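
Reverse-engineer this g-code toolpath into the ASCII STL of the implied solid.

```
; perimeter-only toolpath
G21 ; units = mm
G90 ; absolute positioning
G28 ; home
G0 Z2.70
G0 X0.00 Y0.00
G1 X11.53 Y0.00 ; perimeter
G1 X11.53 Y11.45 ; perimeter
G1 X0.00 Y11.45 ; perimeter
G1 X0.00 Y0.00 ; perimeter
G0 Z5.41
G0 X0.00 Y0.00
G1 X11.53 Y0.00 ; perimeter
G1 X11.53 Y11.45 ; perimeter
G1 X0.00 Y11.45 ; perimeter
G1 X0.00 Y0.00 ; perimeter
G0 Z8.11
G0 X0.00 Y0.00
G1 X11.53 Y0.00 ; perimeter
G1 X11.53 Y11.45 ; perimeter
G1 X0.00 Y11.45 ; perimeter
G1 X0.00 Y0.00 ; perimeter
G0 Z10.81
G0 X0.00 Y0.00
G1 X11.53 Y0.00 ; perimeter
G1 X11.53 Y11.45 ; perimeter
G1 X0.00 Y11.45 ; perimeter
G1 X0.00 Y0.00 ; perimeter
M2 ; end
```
solid part
  facet normal 0.0000 0.0000 -1.0000
    outer loop
      vertex 11.53 11.45 0.00
      vertex 11.53 0.00 0.00
      vertex 0.00 0.00 0.00
    endloop
  endfacet
  facet normal 0.0000 0.0000 -1.0000
    outer loop
      vertex 0.00 11.45 0.00
      vertex 11.53 11.45 0.00
      vertex 0.00 0.00 0.00
    endloop
  endfacet
  facet normal 0.0000 0.0000 1.0000
    outer loop
      vertex 0.00 0.00 10.81
      vertex 11.53 0.00 10.81
      vertex 11.53 11.45 10.81
    endloop
  endfacet
  facet normal 0.0000 0.0000 1.0000
    outer loop
      vertex 0.00 0.00 10.81
      vertex 11.53 11.45 10.81
      vertex 0.00 11.45 10.81
    endloop
  endfacet
  facet normal 0.0000 -1.0000 0.0000
    outer loop
      vertex 0.00 0.00 0.00
      vertex 11.53 0.00 0.00
      vertex 11.53 0.00 10.81
    endloop
  endfacet
  facet normal 0.0000 -1.0000 0.0000
    outer loop
      vertex 0.00 0.00 0.00
      vertex 11.53 0.00 10.81
      vertex 0.00 0.00 10.81
    endloop
  endfacet
  facet normal 0.0000 1.0000 0.0000
    outer loop
      vertex 11.53 11.45 10.81
      vertex 11.53 11.45 0.00
      vertex 0.00 11.45 0.00
    endloop
  endfacet
  facet normal 0.0000 1.0000 0.0000
    outer loop
      vertex 0.00 11.45 10.81
      vertex 11.53 11.45 10.81
      vertex 0.00 11.45 0.00
    endloop
  endfacet
  facet normal -1.0000 0.0000 0.0000
    outer loop
      vertex 0.00 11.45 10.81
      vertex 0.00 11.45 0.00
      vertex 0.00 0.00 0.00
    endloop
  endfacet
  facet normal -1.0000 0.0000 0.0000
    outer loop
      vertex 0.00 0.00 10.81
      vertex 0.00 11.45 10.81
      vertex 0.00 0.00 0.00
    endloop
  endfacet
  facet normal 1.0000 0.0000 0.0000
    outer loop
      vertex 11.53 0.00 0.00
      vertex 11.53 11.45 0.00
      vertex 11.53 11.45 10.81
    endloop
  endfacet
  facet normal 1.0000 0.0000 0.0000
    outer loop
      vertex 11.53 0.00 0.00
      vertex 11.53 11.45 10.81
      vertex 11.53 0.00 10.81
    endloop
  endfacet
endsolid part

The G0 Z moves step by Δz≈2.70 mm. Every layer's G1 loop is the same polygon, so the solid is a straight extrusion of it from z=0 to z≈10.8. Closing with flat bottom and top caps and triangulating gives 12 facets — a rectangular box, roughly 11.5 × 11.4 mm footprint and 10.8 mm tall.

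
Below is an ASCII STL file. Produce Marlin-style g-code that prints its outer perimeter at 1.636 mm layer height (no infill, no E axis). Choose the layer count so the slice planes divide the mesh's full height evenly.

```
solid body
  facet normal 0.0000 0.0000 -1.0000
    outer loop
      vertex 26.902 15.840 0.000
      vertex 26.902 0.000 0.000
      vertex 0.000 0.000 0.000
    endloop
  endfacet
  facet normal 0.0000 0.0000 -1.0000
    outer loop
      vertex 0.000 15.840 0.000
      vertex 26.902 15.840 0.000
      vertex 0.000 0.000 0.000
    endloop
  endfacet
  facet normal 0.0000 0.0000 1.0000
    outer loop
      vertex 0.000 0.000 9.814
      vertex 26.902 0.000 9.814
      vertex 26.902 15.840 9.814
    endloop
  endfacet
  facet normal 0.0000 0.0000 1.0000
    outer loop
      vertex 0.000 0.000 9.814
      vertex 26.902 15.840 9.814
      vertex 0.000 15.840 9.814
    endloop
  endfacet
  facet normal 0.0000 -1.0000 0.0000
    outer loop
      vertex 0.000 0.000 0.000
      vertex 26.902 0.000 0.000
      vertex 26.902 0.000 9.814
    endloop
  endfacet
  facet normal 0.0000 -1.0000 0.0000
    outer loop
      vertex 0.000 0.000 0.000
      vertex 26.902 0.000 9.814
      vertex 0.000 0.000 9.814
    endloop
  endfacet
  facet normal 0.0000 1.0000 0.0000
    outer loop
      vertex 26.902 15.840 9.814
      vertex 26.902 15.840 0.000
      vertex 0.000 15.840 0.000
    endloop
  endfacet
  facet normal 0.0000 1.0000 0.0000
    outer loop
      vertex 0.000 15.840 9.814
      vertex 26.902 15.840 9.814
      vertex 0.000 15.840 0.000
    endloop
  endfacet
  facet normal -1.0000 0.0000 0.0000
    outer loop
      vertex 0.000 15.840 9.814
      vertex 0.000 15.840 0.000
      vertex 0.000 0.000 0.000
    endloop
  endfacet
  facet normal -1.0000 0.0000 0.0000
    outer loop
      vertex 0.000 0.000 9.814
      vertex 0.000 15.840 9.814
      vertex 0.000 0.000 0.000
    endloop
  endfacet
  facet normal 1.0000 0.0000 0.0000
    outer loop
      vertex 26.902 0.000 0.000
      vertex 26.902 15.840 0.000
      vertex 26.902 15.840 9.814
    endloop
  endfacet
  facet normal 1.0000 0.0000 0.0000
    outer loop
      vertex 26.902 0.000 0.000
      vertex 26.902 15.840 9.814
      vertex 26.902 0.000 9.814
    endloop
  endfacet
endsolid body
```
; perimeter-only toolpath
G21 ; units = mm
G90 ; absolute positioning
G28 ; home
; layer 1
G0 Z1.636
G0 X0.000 Y0.000
G1 X26.902 Y0.000
G1 X26.902 Y15.840
G1 X0.000 Y15.840
G1 X0.000 Y0.000
; layer 2
G0 Z3.271
G0 X0.000 Y0.000
G1 X26.902 Y0.000
G1 X26.902 Y15.840
G1 X0.000 Y15.840
G1 X0.000 Y0.000
; layer 3
G0 Z4.907
G0 X0.000 Y0.000
G1 X26.902 Y0.000
G1 X26.902 Y15.840
G1 X0.000 Y15.840
G1 X0.000 Y0.000
; layer 4
G0 Z6.543
G0 X0.000 Y0.000
G1 X26.902 Y0.000
G1 X26.902 Y15.840
G1 X0.000 Y15.840
G1 X0.000 Y0.000
; layer 5
G0 Z8.178
G0 X0.000 Y0.000
G1 X26.902 Y0.000
G1 X26.902 Y15.840
G1 X0.000 Y15.840
G1 X0.000 Y0.000
; layer 6
G0 Z9.814
G0 X0.000 Y0.000
G1 X26.902 Y0.000
G1 X26.902 Y15.840
G1 X0.000 Y15.840
G1 X0.000 Y0.000
M2 ; end

The solid is a rectangular box, roughly 26.9 × 15.8 mm footprint and 9.81 mm tall. Slicing at Δz = 1.636 mm — 6 equal slices spanning the solid's height, so layer i sits at z = i·h/6 — gives 6 non-empty perimeters. Each is a 4-segment closed polygon; G0 lifts to the layer z and rapids to the start vertex, then G1 traces the edges.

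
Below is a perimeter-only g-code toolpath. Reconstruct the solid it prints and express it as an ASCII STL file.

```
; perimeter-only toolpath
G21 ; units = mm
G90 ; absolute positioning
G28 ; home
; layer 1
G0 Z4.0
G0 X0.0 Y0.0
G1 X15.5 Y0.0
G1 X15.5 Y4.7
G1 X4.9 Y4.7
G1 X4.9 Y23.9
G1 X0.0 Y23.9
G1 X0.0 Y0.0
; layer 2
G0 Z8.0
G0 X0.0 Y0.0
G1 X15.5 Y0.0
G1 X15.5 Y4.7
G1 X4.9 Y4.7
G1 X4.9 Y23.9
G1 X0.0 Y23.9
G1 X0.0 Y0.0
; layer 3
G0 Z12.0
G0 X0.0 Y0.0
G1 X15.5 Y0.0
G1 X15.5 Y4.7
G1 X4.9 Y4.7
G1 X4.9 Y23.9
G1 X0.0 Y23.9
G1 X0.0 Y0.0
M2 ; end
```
solid part
  facet normal 0.0000 0.0000 -1.0000
    outer loop
      vertex 15.5 4.7 0.0
      vertex 15.5 0.0 0.0
      vertex 0.0 0.0 0.0
    endloop
  endfacet
  facet normal 0.0000 0.0000 -1.0000
    outer loop
      vertex 4.9 4.7 0.0
      vertex 15.5 4.7 0.0
      vertex 0.0 0.0 0.0
    endloop
  endfacet
  facet normal 0.0000 0.0000 -1.0000
    outer loop
      vertex 4.9 23.9 0.0
      vertex 4.9 4.7 0.0
      vertex 0.0 0.0 0.0
    endloop
  endfacet
  facet normal 0.0000 0.0000 -1.0000
    outer loop
      vertex 0.0 23.9 0.0
      vertex 4.9 23.9 0.0
      vertex 0.0 0.0 0.0
    endloop
  endfacet
  facet normal 0.0000 0.0000 1.0000
    outer loop
      vertex 0.0 0.0 12.0
      vertex 15.5 0.0 12.0
      vertex 15.5 4.7 12.0
    endloop
  endfacet
  facet normal 0.0000 0.0000 1.0000
    outer loop
      vertex 0.0 0.0 12.0
      vertex 15.5 4.7 12.0
      vertex 4.9 4.7 12.0
    endloop
  endfacet
  facet normal 0.0000 0.0000 1.0000
    outer loop
      vertex 0.0 0.0 12.0
      vertex 4.9 4.7 12.0
      vertex 4.9 23.9 12.0
    endloop
  endfacet
  facet normal 0.0000 0.0000 1.0000
    outer loop
      vertex 0.0 0.0 12.0
      vertex 4.9 23.9 12.0
      vertex 0.0 23.9 12.0
    endloop
  endfacet
  facet normal 0.0000 -1.0000 0.0000
    outer loop
      vertex 0.0 0.0 0.0
      vertex 15.5 0.0 0.0
      vertex 15.5 0.0 12.0
    endloop
  endfacet
  facet normal 0.0000 -1.0000 0.0000
    outer loop
      vertex 0.0 0.0 0.0
      vertex 15.5 0.0 12.0
      vertex 0.0 0.0 12.0
    endloop
  endfacet
  facet normal 1.0000 0.0000 0.0000
    outer loop
      vertex 15.5 0.0 0.0
      vertex 15.5 4.7 0.0
      vertex 15.5 4.7 12.0
    endloop
  endfacet
  facet normal 1.0000 0.0000 0.0000
    outer loop
      vertex 15.5 0.0 0.0
      vertex 15.5 4.7 12.0
      vertex 15.5 0.0 12.0
    endloop
  endfacet
  facet normal 0.0000 1.0000 0.0000
    outer loop
      vertex 15.5 4.7 0.0
      vertex 4.9 4.7 0.0
      vertex 4.9 4.7 12.0
    endloop
  endfacet
  facet normal 0.0000 1.0000 0.0000
    outer loop
      vertex 15.5 4.7 0.0
      vertex 4.9 4.7 12.0
      vertex 15.5 4.7 12.0
    endloop
  endfacet
  facet normal 1.0000 0.0000 0.0000
    outer loop
      vertex 4.9 4.7 0.0
      vertex 4.9 23.9 0.0
      vertex 4.9 23.9 12.0
    endloop
  endfacet
  facet normal 1.0000 0.0000 0.0000
    outer loop
      vertex 4.9 4.7 0.0
      vertex 4.9 23.9 12.0
      vertex 4.9 4.7 12.0
    endloop
  endfacet
  facet normal 0.0000 1.0000 0.0000
    outer loop
      vertex 4.9 23.9 0.0
      vertex 0.0 23.9 0.0
      vertex 0.0 23.9 12.0
    endloop
  endfacet
  facet normal 0.0000 1.0000 0.0000
    outer loop
      vertex 4.9 23.9 0.0
      vertex 0.0 23.9 12.0
      vertex 4.9 23.9 12.0
    endloop
  endfacet
  facet normal -1.0000 0.0000 0.0000
    outer loop
      vertex 0.0 23.9 0.0
      vertex 0.0 0.0 0.0
      vertex 0.0 0.0 12.0
    endloop
  endfacet
  facet normal -1.0000 0.0000 0.0000
    outer loop
      vertex 0.0 23.9 0.0
      vertex 0.0 0.0 12.0
      vertex 0.0 23.9 12.0
    endloop
  endfacet
endsolid part

The G0 Z moves step by Δz≈4.0 mm. Every layer's G1 loop is the same polygon, so the solid is a straight extrusion of it from z=0 to z≈12. Closing with flat bottom and top caps and triangulating gives 20 facets — an L-shaped prism: outer 15.5 × 23.9 mm, arm thicknesses ≈ 4.7 mm (horizontal) and 4.9 mm (vertical), extruded 12 mm in z.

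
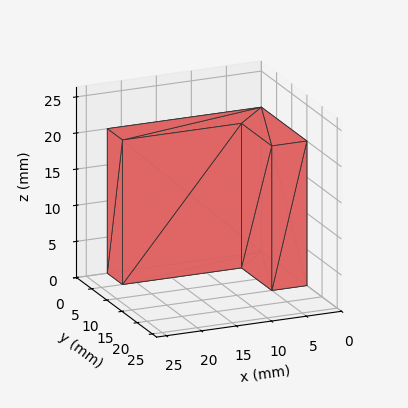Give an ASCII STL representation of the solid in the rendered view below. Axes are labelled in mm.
Reading the render: the shape is an L-shaped prism: outer 22 × 15 mm, arm thicknesses ≈ 5 mm (horizontal) and 5 mm (vertical), extruded 20 mm in z (dimensions read to the nearest mm from the axis ticks). For the STL, each face is triangulated and given an outward normal.

solid part
  facet normal 0.0000 0.0000 -1.0000
    outer loop
      vertex 22.0 5.0 0.0
      vertex 22.0 0.0 0.0
      vertex 0.0 0.0 0.0
    endloop
  endfacet
  facet normal 0.0000 0.0000 -1.0000
    outer loop
      vertex 5.0 5.0 0.0
      vertex 22.0 5.0 0.0
      vertex 0.0 0.0 0.0
    endloop
  endfacet
  facet normal 0.0000 0.0000 -1.0000
    outer loop
      vertex 5.0 15.0 0.0
      vertex 5.0 5.0 0.0
      vertex 0.0 0.0 0.0
    endloop
  endfacet
  facet normal 0.0000 0.0000 -1.0000
    outer loop
      vertex 0.0 15.0 0.0
      vertex 5.0 15.0 0.0
      vertex 0.0 0.0 0.0
    endloop
  endfacet
  facet normal 0.0000 0.0000 1.0000
    outer loop
      vertex 0.0 0.0 20.0
      vertex 22.0 0.0 20.0
      vertex 22.0 5.0 20.0
    endloop
  endfacet
  facet normal 0.0000 0.0000 1.0000
    outer loop
      vertex 0.0 0.0 20.0
      vertex 22.0 5.0 20.0
      vertex 5.0 5.0 20.0
    endloop
  endfacet
  facet normal 0.0000 0.0000 1.0000
    outer loop
      vertex 0.0 0.0 20.0
      vertex 5.0 5.0 20.0
      vertex 5.0 15.0 20.0
    endloop
  endfacet
  facet normal 0.0000 0.0000 1.0000
    outer loop
      vertex 0.0 0.0 20.0
      vertex 5.0 15.0 20.0
      vertex 0.0 15.0 20.0
    endloop
  endfacet
  facet normal 0.0000 -1.0000 0.0000
    outer loop
      vertex 0.0 0.0 0.0
      vertex 22.0 0.0 0.0
      vertex 22.0 0.0 20.0
    endloop
  endfacet
  facet normal 0.0000 -1.0000 0.0000
    outer loop
      vertex 0.0 0.0 0.0
      vertex 22.0 0.0 20.0
      vertex 0.0 0.0 20.0
    endloop
  endfacet
  facet normal 1.0000 0.0000 0.0000
    outer loop
      vertex 22.0 0.0 0.0
      vertex 22.0 5.0 0.0
      vertex 22.0 5.0 20.0
    endloop
  endfacet
  facet normal 1.0000 0.0000 0.0000
    outer loop
      vertex 22.0 0.0 0.0
      vertex 22.0 5.0 20.0
      vertex 22.0 0.0 20.0
    endloop
  endfacet
  facet normal 0.0000 1.0000 0.0000
    outer loop
      vertex 22.0 5.0 0.0
      vertex 5.0 5.0 0.0
      vertex 5.0 5.0 20.0
    endloop
  endfacet
  facet normal 0.0000 1.0000 0.0000
    outer loop
      vertex 22.0 5.0 0.0
      vertex 5.0 5.0 20.0
      vertex 22.0 5.0 20.0
    endloop
  endfacet
  facet normal 1.0000 0.0000 0.0000
    outer loop
      vertex 5.0 5.0 0.0
      vertex 5.0 15.0 0.0
      vertex 5.0 15.0 20.0
    endloop
  endfacet
  facet normal 1.0000 0.0000 0.0000
    outer loop
      vertex 5.0 5.0 0.0
      vertex 5.0 15.0 20.0
      vertex 5.0 5.0 20.0
    endloop
  endfacet
  facet normal 0.0000 1.0000 0.0000
    outer loop
      vertex 5.0 15.0 0.0
      vertex 0.0 15.0 0.0
      vertex 0.0 15.0 20.0
    endloop
  endfacet
  facet normal 0.0000 1.0000 0.0000
    outer loop
      vertex 5.0 15.0 0.0
      vertex 0.0 15.0 20.0
      vertex 5.0 15.0 20.0
    endloop
  endfacet
  facet normal -1.0000 0.0000 0.0000
    outer loop
      vertex 0.0 15.0 0.0
      vertex 0.0 0.0 0.0
      vertex 0.0 0.0 20.0
    endloop
  endfacet
  facet normal -1.0000 0.0000 0.0000
    outer loop
      vertex 0.0 15.0 0.0
      vertex 0.0 0.0 20.0
      vertex 0.0 15.0 20.0
    endloop
  endfacet
endsolid part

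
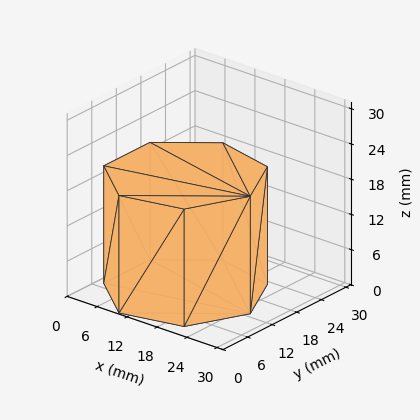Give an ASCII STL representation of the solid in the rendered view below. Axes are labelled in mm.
Reading the render: the shape is a regular 7-sided prism (a cylinder approximated with 7 flat sides), circumscribed radius ≈ 13 mm, height ≈ 20 mm (dimensions read to the nearest mm from the axis ticks). For the STL, each face is triangulated and given an outward normal.

solid part
  facet normal 0.0000 0.0000 -1.0000
    outer loop
      vertex 10.107 25.674 0.000
      vertex 21.105 23.164 0.000
      vertex 26.000 13.000 0.000
    endloop
  endfacet
  facet normal 0.0000 0.0000 -1.0000
    outer loop
      vertex 1.287 18.640 0.000
      vertex 10.107 25.674 0.000
      vertex 26.000 13.000 0.000
    endloop
  endfacet
  facet normal 0.0000 0.0000 -1.0000
    outer loop
      vertex 1.287 7.360 0.000
      vertex 1.287 18.640 0.000
      vertex 26.000 13.000 0.000
    endloop
  endfacet
  facet normal 0.0000 0.0000 -1.0000
    outer loop
      vertex 10.107 0.326 0.000
      vertex 1.287 7.360 0.000
      vertex 26.000 13.000 0.000
    endloop
  endfacet
  facet normal 0.0000 0.0000 -1.0000
    outer loop
      vertex 21.105 2.836 0.000
      vertex 10.107 0.326 0.000
      vertex 26.000 13.000 0.000
    endloop
  endfacet
  facet normal 0.0000 0.0000 1.0000
    outer loop
      vertex 26.000 13.000 20.000
      vertex 21.105 23.164 20.000
      vertex 10.107 25.674 20.000
    endloop
  endfacet
  facet normal 0.0000 0.0000 1.0000
    outer loop
      vertex 26.000 13.000 20.000
      vertex 10.107 25.674 20.000
      vertex 1.287 18.640 20.000
    endloop
  endfacet
  facet normal 0.0000 0.0000 1.0000
    outer loop
      vertex 26.000 13.000 20.000
      vertex 1.287 18.640 20.000
      vertex 1.287 7.360 20.000
    endloop
  endfacet
  facet normal 0.0000 0.0000 1.0000
    outer loop
      vertex 26.000 13.000 20.000
      vertex 1.287 7.360 20.000
      vertex 10.107 0.326 20.000
    endloop
  endfacet
  facet normal 0.0000 0.0000 1.0000
    outer loop
      vertex 26.000 13.000 20.000
      vertex 10.107 0.326 20.000
      vertex 21.105 2.836 20.000
    endloop
  endfacet
  facet normal 0.9010 0.4339 0.0000
    outer loop
      vertex 26.000 13.000 0.000
      vertex 21.105 23.164 0.000
      vertex 21.105 23.164 20.000
    endloop
  endfacet
  facet normal 0.9010 0.4339 0.0000
    outer loop
      vertex 26.000 13.000 0.000
      vertex 21.105 23.164 20.000
      vertex 26.000 13.000 20.000
    endloop
  endfacet
  facet normal 0.2225 0.9749 0.0000
    outer loop
      vertex 21.105 23.164 0.000
      vertex 10.107 25.674 0.000
      vertex 10.107 25.674 20.000
    endloop
  endfacet
  facet normal 0.2225 0.9749 0.0000
    outer loop
      vertex 21.105 23.164 0.000
      vertex 10.107 25.674 20.000
      vertex 21.105 23.164 20.000
    endloop
  endfacet
  facet normal -0.6235 0.7818 0.0000
    outer loop
      vertex 10.107 25.674 0.000
      vertex 1.287 18.640 0.000
      vertex 1.287 18.640 20.000
    endloop
  endfacet
  facet normal -0.6235 0.7818 0.0000
    outer loop
      vertex 10.107 25.674 0.000
      vertex 1.287 18.640 20.000
      vertex 10.107 25.674 20.000
    endloop
  endfacet
  facet normal -1.0000 0.0000 0.0000
    outer loop
      vertex 1.287 18.640 0.000
      vertex 1.287 7.360 0.000
      vertex 1.287 7.360 20.000
    endloop
  endfacet
  facet normal -1.0000 0.0000 0.0000
    outer loop
      vertex 1.287 18.640 0.000
      vertex 1.287 7.360 20.000
      vertex 1.287 18.640 20.000
    endloop
  endfacet
  facet normal -0.6235 -0.7818 0.0000
    outer loop
      vertex 1.287 7.360 0.000
      vertex 10.107 0.326 0.000
      vertex 10.107 0.326 20.000
    endloop
  endfacet
  facet normal -0.6235 -0.7818 0.0000
    outer loop
      vertex 1.287 7.360 0.000
      vertex 10.107 0.326 20.000
      vertex 1.287 7.360 20.000
    endloop
  endfacet
  facet normal 0.2225 -0.9749 0.0000
    outer loop
      vertex 10.107 0.326 0.000
      vertex 21.105 2.836 0.000
      vertex 21.105 2.836 20.000
    endloop
  endfacet
  facet normal 0.2225 -0.9749 0.0000
    outer loop
      vertex 10.107 0.326 0.000
      vertex 21.105 2.836 20.000
      vertex 10.107 0.326 20.000
    endloop
  endfacet
  facet normal 0.9010 -0.4339 0.0000
    outer loop
      vertex 21.105 2.836 0.000
      vertex 26.000 13.000 0.000
      vertex 26.000 13.000 20.000
    endloop
  endfacet
  facet normal 0.9010 -0.4339 0.0000
    outer loop
      vertex 21.105 2.836 0.000
      vertex 26.000 13.000 20.000
      vertex 21.105 2.836 20.000
    endloop
  endfacet
endsolid part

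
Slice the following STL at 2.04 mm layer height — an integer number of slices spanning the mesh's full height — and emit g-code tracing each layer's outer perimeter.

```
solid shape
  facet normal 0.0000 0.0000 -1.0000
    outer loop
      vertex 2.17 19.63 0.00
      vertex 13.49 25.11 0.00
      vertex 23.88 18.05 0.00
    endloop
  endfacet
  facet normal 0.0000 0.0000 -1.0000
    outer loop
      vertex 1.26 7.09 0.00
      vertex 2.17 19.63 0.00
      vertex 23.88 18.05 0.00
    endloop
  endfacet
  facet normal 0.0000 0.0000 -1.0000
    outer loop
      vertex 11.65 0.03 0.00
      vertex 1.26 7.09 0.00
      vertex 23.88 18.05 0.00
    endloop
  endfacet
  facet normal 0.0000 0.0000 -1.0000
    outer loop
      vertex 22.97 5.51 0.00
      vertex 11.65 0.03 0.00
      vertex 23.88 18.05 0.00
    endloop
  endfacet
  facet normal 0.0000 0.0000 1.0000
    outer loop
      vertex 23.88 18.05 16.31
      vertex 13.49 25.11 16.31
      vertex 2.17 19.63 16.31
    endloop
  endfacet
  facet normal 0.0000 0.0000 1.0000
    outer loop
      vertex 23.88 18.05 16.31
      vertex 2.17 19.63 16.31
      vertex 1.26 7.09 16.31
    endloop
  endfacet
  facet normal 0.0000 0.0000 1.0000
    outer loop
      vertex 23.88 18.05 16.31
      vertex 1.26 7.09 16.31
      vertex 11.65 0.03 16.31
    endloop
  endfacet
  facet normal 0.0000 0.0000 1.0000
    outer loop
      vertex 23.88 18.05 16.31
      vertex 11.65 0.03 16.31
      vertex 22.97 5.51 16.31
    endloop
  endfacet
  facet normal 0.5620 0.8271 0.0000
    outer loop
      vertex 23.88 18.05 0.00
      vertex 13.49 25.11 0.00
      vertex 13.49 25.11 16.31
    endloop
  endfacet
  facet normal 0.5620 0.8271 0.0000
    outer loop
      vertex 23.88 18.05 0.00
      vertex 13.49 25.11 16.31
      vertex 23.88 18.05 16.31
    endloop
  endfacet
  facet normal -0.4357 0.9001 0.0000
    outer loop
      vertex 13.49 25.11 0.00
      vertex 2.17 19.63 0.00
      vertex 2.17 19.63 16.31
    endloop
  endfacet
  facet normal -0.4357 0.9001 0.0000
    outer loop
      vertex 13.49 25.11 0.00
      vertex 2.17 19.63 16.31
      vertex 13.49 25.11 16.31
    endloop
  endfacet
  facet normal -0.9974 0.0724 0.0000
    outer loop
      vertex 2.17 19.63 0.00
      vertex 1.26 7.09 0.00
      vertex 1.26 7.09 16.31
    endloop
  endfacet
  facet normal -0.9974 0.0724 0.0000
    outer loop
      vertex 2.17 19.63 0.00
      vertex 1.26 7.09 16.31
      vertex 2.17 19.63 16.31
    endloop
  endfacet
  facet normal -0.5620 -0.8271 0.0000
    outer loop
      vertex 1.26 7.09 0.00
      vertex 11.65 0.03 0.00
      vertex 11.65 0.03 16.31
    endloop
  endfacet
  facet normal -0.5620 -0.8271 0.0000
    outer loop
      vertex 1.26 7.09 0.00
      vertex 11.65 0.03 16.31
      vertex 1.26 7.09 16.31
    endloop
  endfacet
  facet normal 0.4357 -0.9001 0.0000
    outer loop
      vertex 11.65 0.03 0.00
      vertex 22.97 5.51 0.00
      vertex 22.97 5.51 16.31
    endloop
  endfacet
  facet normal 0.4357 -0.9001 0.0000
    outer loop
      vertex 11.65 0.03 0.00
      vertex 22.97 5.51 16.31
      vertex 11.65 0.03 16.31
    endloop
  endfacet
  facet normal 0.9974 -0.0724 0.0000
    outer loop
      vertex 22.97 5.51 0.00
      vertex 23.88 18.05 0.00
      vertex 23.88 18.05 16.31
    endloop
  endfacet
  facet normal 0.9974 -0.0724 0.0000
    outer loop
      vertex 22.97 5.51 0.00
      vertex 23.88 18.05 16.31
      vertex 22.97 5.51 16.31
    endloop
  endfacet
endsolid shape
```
; perimeter-only toolpath
G21 ; units = mm
G90 ; absolute positioning
G28 ; home
; layer 1
G0 Z2.04
G0 X23.88 Y18.05
G1 X13.49 Y25.11
G1 X2.17 Y19.63
G1 X1.26 Y7.09
G1 X11.65 Y0.03
G1 X22.97 Y5.51
G1 X23.88 Y18.05
; layer 2
G0 Z4.08
G0 X23.88 Y18.05
G1 X13.49 Y25.11
G1 X2.17 Y19.63
G1 X1.26 Y7.09
G1 X11.65 Y0.03
G1 X22.97 Y5.51
G1 X23.88 Y18.05
; layer 3
G0 Z6.12
G0 X23.88 Y18.05
G1 X13.49 Y25.11
G1 X2.17 Y19.63
G1 X1.26 Y7.09
G1 X11.65 Y0.03
G1 X22.97 Y5.51
G1 X23.88 Y18.05
; layer 4
G0 Z8.15
G0 X23.88 Y18.05
G1 X13.49 Y25.11
G1 X2.17 Y19.63
G1 X1.26 Y7.09
G1 X11.65 Y0.03
G1 X22.97 Y5.51
G1 X23.88 Y18.05
; layer 5
G0 Z10.19
G0 X23.88 Y18.05
G1 X13.49 Y25.11
G1 X2.17 Y19.63
G1 X1.26 Y7.09
G1 X11.65 Y0.03
G1 X22.97 Y5.51
G1 X23.88 Y18.05
; layer 6
G0 Z12.23
G0 X23.88 Y18.05
G1 X13.49 Y25.11
G1 X2.17 Y19.63
G1 X1.26 Y7.09
G1 X11.65 Y0.03
G1 X22.97 Y5.51
G1 X23.88 Y18.05
; layer 7
G0 Z14.27
G0 X23.88 Y18.05
G1 X13.49 Y25.11
G1 X2.17 Y19.63
G1 X1.26 Y7.09
G1 X11.65 Y0.03
G1 X22.97 Y5.51
G1 X23.88 Y18.05
; layer 8
G0 Z16.31
G0 X23.88 Y18.05
G1 X13.49 Y25.11
G1 X2.17 Y19.63
G1 X1.26 Y7.09
G1 X11.65 Y0.03
G1 X22.97 Y5.51
G1 X23.88 Y18.05
M2 ; end

The solid is a regular 6-sided prism (a cylinder approximated with 6 flat sides), circumscribed radius ≈ 12.6 mm, height ≈ 16.3 mm. Slicing at Δz = 2.04 mm — 8 equal slices spanning the solid's height, so layer i sits at z = i·h/8 — gives 8 non-empty perimeters. Each is a 6-segment closed polygon; G0 lifts to the layer z and rapids to the start vertex, then G1 traces the edges.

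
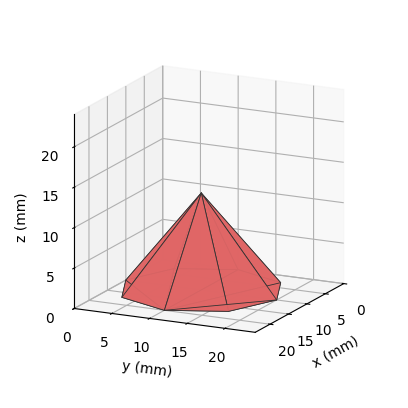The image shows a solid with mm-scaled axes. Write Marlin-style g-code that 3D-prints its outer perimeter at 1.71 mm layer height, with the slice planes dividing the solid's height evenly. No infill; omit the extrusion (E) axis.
Reading the render: the shape is a regular 8-sided pyramid, base circumscribed radius ≈ 10 mm, apex at z ≈ 12 mm (dimensions read to the nearest mm from the axis ticks). For the g-code, the solid's height is divided into equal slices at the stated Δz and each level perimeter traced with G1 moves after a G0 lift.

; perimeter-only toolpath
G21 ; units = mm
G90 ; absolute positioning
G28 ; home
; layer 1
G0 Z1.71
G0 X18.57 Y10.00
G1 X16.06 Y16.06
G1 X10.00 Y18.57
G1 X3.94 Y16.06
G1 X1.43 Y10.00
G1 X3.94 Y3.94
G1 X10.00 Y1.43
G1 X16.06 Y3.94
G1 X18.57 Y10.00
; layer 2
G0 Z3.43
G0 X17.14 Y10.00
G1 X15.05 Y15.05
G1 X10.00 Y17.14
G1 X4.95 Y15.05
G1 X2.86 Y10.00
G1 X4.95 Y4.95
G1 X10.00 Y2.86
G1 X15.05 Y4.95
G1 X17.14 Y10.00
; layer 3
G0 Z5.14
G0 X15.71 Y10.00
G1 X14.04 Y14.04
G1 X10.00 Y15.71
G1 X5.96 Y14.04
G1 X4.29 Y10.00
G1 X5.96 Y5.96
G1 X10.00 Y4.29
G1 X14.04 Y5.96
G1 X15.71 Y10.00
; layer 4
G0 Z6.86
G0 X14.29 Y10.00
G1 X13.03 Y13.03
G1 X10.00 Y14.29
G1 X6.97 Y13.03
G1 X5.71 Y10.00
G1 X6.97 Y6.97
G1 X10.00 Y5.71
G1 X13.03 Y6.97
G1 X14.29 Y10.00
; layer 5
G0 Z8.57
G0 X12.86 Y10.00
G1 X12.02 Y12.02
G1 X10.00 Y12.86
G1 X7.98 Y12.02
G1 X7.14 Y10.00
G1 X7.98 Y7.98
G1 X10.00 Y7.14
G1 X12.02 Y7.98
G1 X12.86 Y10.00
; layer 6
G0 Z10.29
G0 X11.43 Y10.00
G1 X11.01 Y11.01
G1 X10.00 Y11.43
G1 X8.99 Y11.01
G1 X8.57 Y10.00
G1 X8.99 Y8.99
G1 X10.00 Y8.57
G1 X11.01 Y8.99
G1 X11.43 Y10.00
M2 ; end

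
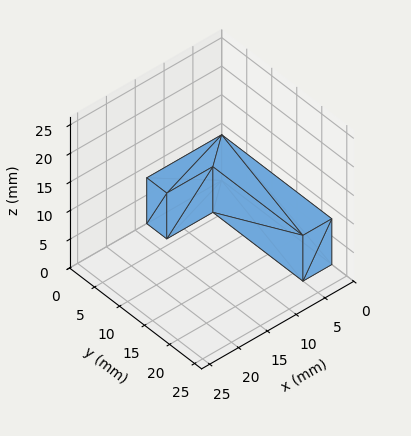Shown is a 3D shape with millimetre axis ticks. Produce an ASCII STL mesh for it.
Reading the render: the shape is an L-shaped prism: outer 13 × 22 mm, arm thicknesses ≈ 4 mm (horizontal) and 5 mm (vertical), extruded 8 mm in z (dimensions read to the nearest mm from the axis ticks). For the STL, each face is triangulated and given an outward normal.

solid part
  facet normal 0.0000 0.0000 -1.0000
    outer loop
      vertex 13.0 4.0 0.0
      vertex 13.0 0.0 0.0
      vertex 0.0 0.0 0.0
    endloop
  endfacet
  facet normal 0.0000 0.0000 -1.0000
    outer loop
      vertex 5.0 4.0 0.0
      vertex 13.0 4.0 0.0
      vertex 0.0 0.0 0.0
    endloop
  endfacet
  facet normal 0.0000 0.0000 -1.0000
    outer loop
      vertex 5.0 22.0 0.0
      vertex 5.0 4.0 0.0
      vertex 0.0 0.0 0.0
    endloop
  endfacet
  facet normal 0.0000 0.0000 -1.0000
    outer loop
      vertex 0.0 22.0 0.0
      vertex 5.0 22.0 0.0
      vertex 0.0 0.0 0.0
    endloop
  endfacet
  facet normal 0.0000 0.0000 1.0000
    outer loop
      vertex 0.0 0.0 8.0
      vertex 13.0 0.0 8.0
      vertex 13.0 4.0 8.0
    endloop
  endfacet
  facet normal 0.0000 0.0000 1.0000
    outer loop
      vertex 0.0 0.0 8.0
      vertex 13.0 4.0 8.0
      vertex 5.0 4.0 8.0
    endloop
  endfacet
  facet normal 0.0000 0.0000 1.0000
    outer loop
      vertex 0.0 0.0 8.0
      vertex 5.0 4.0 8.0
      vertex 5.0 22.0 8.0
    endloop
  endfacet
  facet normal 0.0000 0.0000 1.0000
    outer loop
      vertex 0.0 0.0 8.0
      vertex 5.0 22.0 8.0
      vertex 0.0 22.0 8.0
    endloop
  endfacet
  facet normal 0.0000 -1.0000 0.0000
    outer loop
      vertex 0.0 0.0 0.0
      vertex 13.0 0.0 0.0
      vertex 13.0 0.0 8.0
    endloop
  endfacet
  facet normal 0.0000 -1.0000 0.0000
    outer loop
      vertex 0.0 0.0 0.0
      vertex 13.0 0.0 8.0
      vertex 0.0 0.0 8.0
    endloop
  endfacet
  facet normal 1.0000 0.0000 0.0000
    outer loop
      vertex 13.0 0.0 0.0
      vertex 13.0 4.0 0.0
      vertex 13.0 4.0 8.0
    endloop
  endfacet
  facet normal 1.0000 0.0000 0.0000
    outer loop
      vertex 13.0 0.0 0.0
      vertex 13.0 4.0 8.0
      vertex 13.0 0.0 8.0
    endloop
  endfacet
  facet normal 0.0000 1.0000 0.0000
    outer loop
      vertex 13.0 4.0 0.0
      vertex 5.0 4.0 0.0
      vertex 5.0 4.0 8.0
    endloop
  endfacet
  facet normal 0.0000 1.0000 0.0000
    outer loop
      vertex 13.0 4.0 0.0
      vertex 5.0 4.0 8.0
      vertex 13.0 4.0 8.0
    endloop
  endfacet
  facet normal 1.0000 0.0000 0.0000
    outer loop
      vertex 5.0 4.0 0.0
      vertex 5.0 22.0 0.0
      vertex 5.0 22.0 8.0
    endloop
  endfacet
  facet normal 1.0000 0.0000 0.0000
    outer loop
      vertex 5.0 4.0 0.0
      vertex 5.0 22.0 8.0
      vertex 5.0 4.0 8.0
    endloop
  endfacet
  facet normal 0.0000 1.0000 0.0000
    outer loop
      vertex 5.0 22.0 0.0
      vertex 0.0 22.0 0.0
      vertex 0.0 22.0 8.0
    endloop
  endfacet
  facet normal 0.0000 1.0000 0.0000
    outer loop
      vertex 5.0 22.0 0.0
      vertex 0.0 22.0 8.0
      vertex 5.0 22.0 8.0
    endloop
  endfacet
  facet normal -1.0000 0.0000 0.0000
    outer loop
      vertex 0.0 22.0 0.0
      vertex 0.0 0.0 0.0
      vertex 0.0 0.0 8.0
    endloop
  endfacet
  facet normal -1.0000 0.0000 0.0000
    outer loop
      vertex 0.0 22.0 0.0
      vertex 0.0 0.0 8.0
      vertex 0.0 22.0 8.0
    endloop
  endfacet
endsolid part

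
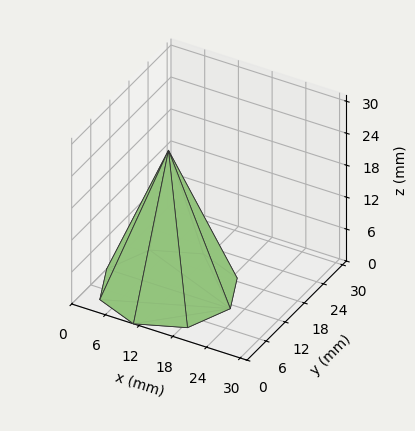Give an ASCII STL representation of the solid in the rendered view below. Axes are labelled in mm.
Reading the render: the shape is a regular 8-sided pyramid, base circumscribed radius ≈ 11 mm, apex at z ≈ 26 mm (dimensions read to the nearest mm from the axis ticks). For the STL, each face is triangulated and given an outward normal.

solid part
  facet normal 0.0000 0.0000 -1.0000
    outer loop
      vertex 11.0 22.0 0.0
      vertex 18.8 18.8 0.0
      vertex 22.0 11.0 0.0
    endloop
  endfacet
  facet normal 0.0000 0.0000 -1.0000
    outer loop
      vertex 3.2 18.8 0.0
      vertex 11.0 22.0 0.0
      vertex 22.0 11.0 0.0
    endloop
  endfacet
  facet normal 0.0000 0.0000 -1.0000
    outer loop
      vertex 0.0 11.0 0.0
      vertex 3.2 18.8 0.0
      vertex 22.0 11.0 0.0
    endloop
  endfacet
  facet normal 0.0000 0.0000 -1.0000
    outer loop
      vertex 3.2 3.2 0.0
      vertex 0.0 11.0 0.0
      vertex 22.0 11.0 0.0
    endloop
  endfacet
  facet normal 0.0000 0.0000 -1.0000
    outer loop
      vertex 11.0 0.0 0.0
      vertex 3.2 3.2 0.0
      vertex 22.0 11.0 0.0
    endloop
  endfacet
  facet normal 0.0000 0.0000 -1.0000
    outer loop
      vertex 18.8 3.2 0.0
      vertex 11.0 0.0 0.0
      vertex 22.0 11.0 0.0
    endloop
  endfacet
  facet normal 0.8615 0.3534 0.3645
    outer loop
      vertex 22.0 11.0 0.0
      vertex 18.8 18.8 0.0
      vertex 11.0 11.0 26.0
    endloop
  endfacet
  facet normal 0.3534 0.8615 0.3645
    outer loop
      vertex 18.8 18.8 0.0
      vertex 11.0 22.0 0.0
      vertex 11.0 11.0 26.0
    endloop
  endfacet
  facet normal -0.3534 0.8615 0.3645
    outer loop
      vertex 11.0 22.0 0.0
      vertex 3.2 18.8 0.0
      vertex 11.0 11.0 26.0
    endloop
  endfacet
  facet normal -0.8615 0.3534 0.3645
    outer loop
      vertex 3.2 18.8 0.0
      vertex 0.0 11.0 0.0
      vertex 11.0 11.0 26.0
    endloop
  endfacet
  facet normal -0.8615 -0.3534 0.3645
    outer loop
      vertex 0.0 11.0 0.0
      vertex 3.2 3.2 0.0
      vertex 11.0 11.0 26.0
    endloop
  endfacet
  facet normal -0.3534 -0.8615 0.3645
    outer loop
      vertex 3.2 3.2 0.0
      vertex 11.0 0.0 0.0
      vertex 11.0 11.0 26.0
    endloop
  endfacet
  facet normal 0.3534 -0.8615 0.3645
    outer loop
      vertex 11.0 0.0 0.0
      vertex 18.8 3.2 0.0
      vertex 11.0 11.0 26.0
    endloop
  endfacet
  facet normal 0.8615 -0.3534 0.3645
    outer loop
      vertex 18.8 3.2 0.0
      vertex 22.0 11.0 0.0
      vertex 11.0 11.0 26.0
    endloop
  endfacet
endsolid part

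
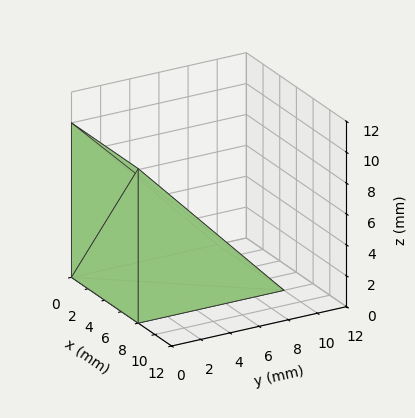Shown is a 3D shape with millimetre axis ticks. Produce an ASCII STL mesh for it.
Reading the render: the shape is a wedge (ramp): 8 × 10 mm base, rising to 10 mm along the y=0 edge and sloping linearly to z=0 at y=10 (dimensions read to the nearest mm from the axis ticks). For the STL, each face is triangulated and given an outward normal.

solid part
  facet normal 0.0000 0.0000 -1.0000
    outer loop
      vertex 8.0 10.0 0.0
      vertex 8.0 0.0 0.0
      vertex 0.0 0.0 0.0
    endloop
  endfacet
  facet normal 0.0000 0.0000 -1.0000
    outer loop
      vertex 0.0 10.0 0.0
      vertex 8.0 10.0 0.0
      vertex 0.0 0.0 0.0
    endloop
  endfacet
  facet normal 0.0000 -1.0000 0.0000
    outer loop
      vertex 0.0 0.0 0.0
      vertex 8.0 0.0 0.0
      vertex 8.0 0.0 10.0
    endloop
  endfacet
  facet normal 0.0000 -1.0000 0.0000
    outer loop
      vertex 0.0 0.0 0.0
      vertex 8.0 0.0 10.0
      vertex 0.0 0.0 10.0
    endloop
  endfacet
  facet normal 0.0000 0.7071 0.7071
    outer loop
      vertex 0.0 0.0 10.0
      vertex 8.0 0.0 10.0
      vertex 8.0 10.0 0.0
    endloop
  endfacet
  facet normal 0.0000 0.7071 0.7071
    outer loop
      vertex 0.0 0.0 10.0
      vertex 8.0 10.0 0.0
      vertex 0.0 10.0 0.0
    endloop
  endfacet
  facet normal -1.0000 0.0000 0.0000
    outer loop
      vertex 0.0 0.0 10.0
      vertex 0.0 10.0 0.0
      vertex 0.0 0.0 0.0
    endloop
  endfacet
  facet normal 1.0000 0.0000 0.0000
    outer loop
      vertex 8.0 0.0 0.0
      vertex 8.0 10.0 0.0
      vertex 8.0 0.0 10.0
    endloop
  endfacet
endsolid part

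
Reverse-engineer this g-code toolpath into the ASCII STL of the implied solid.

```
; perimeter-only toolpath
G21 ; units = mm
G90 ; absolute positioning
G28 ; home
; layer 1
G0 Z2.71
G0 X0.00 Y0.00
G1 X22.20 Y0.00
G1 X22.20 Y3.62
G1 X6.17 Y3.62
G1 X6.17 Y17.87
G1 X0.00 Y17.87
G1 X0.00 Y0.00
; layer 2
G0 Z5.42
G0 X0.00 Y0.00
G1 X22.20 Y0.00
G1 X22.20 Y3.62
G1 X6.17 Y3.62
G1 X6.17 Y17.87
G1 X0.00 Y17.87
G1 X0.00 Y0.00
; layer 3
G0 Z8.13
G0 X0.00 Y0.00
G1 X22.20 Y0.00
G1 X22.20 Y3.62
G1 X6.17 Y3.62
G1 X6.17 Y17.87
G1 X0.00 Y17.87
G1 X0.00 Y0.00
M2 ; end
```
solid part
  facet normal 0.0000 0.0000 -1.0000
    outer loop
      vertex 22.20 3.62 0.00
      vertex 22.20 0.00 0.00
      vertex 0.00 0.00 0.00
    endloop
  endfacet
  facet normal 0.0000 0.0000 -1.0000
    outer loop
      vertex 6.17 3.62 0.00
      vertex 22.20 3.62 0.00
      vertex 0.00 0.00 0.00
    endloop
  endfacet
  facet normal 0.0000 0.0000 -1.0000
    outer loop
      vertex 6.17 17.87 0.00
      vertex 6.17 3.62 0.00
      vertex 0.00 0.00 0.00
    endloop
  endfacet
  facet normal 0.0000 0.0000 -1.0000
    outer loop
      vertex 0.00 17.87 0.00
      vertex 6.17 17.87 0.00
      vertex 0.00 0.00 0.00
    endloop
  endfacet
  facet normal 0.0000 0.0000 1.0000
    outer loop
      vertex 0.00 0.00 8.13
      vertex 22.20 0.00 8.13
      vertex 22.20 3.62 8.13
    endloop
  endfacet
  facet normal 0.0000 0.0000 1.0000
    outer loop
      vertex 0.00 0.00 8.13
      vertex 22.20 3.62 8.13
      vertex 6.17 3.62 8.13
    endloop
  endfacet
  facet normal 0.0000 0.0000 1.0000
    outer loop
      vertex 0.00 0.00 8.13
      vertex 6.17 3.62 8.13
      vertex 6.17 17.87 8.13
    endloop
  endfacet
  facet normal 0.0000 0.0000 1.0000
    outer loop
      vertex 0.00 0.00 8.13
      vertex 6.17 17.87 8.13
      vertex 0.00 17.87 8.13
    endloop
  endfacet
  facet normal 0.0000 -1.0000 0.0000
    outer loop
      vertex 0.00 0.00 0.00
      vertex 22.20 0.00 0.00
      vertex 22.20 0.00 8.13
    endloop
  endfacet
  facet normal 0.0000 -1.0000 0.0000
    outer loop
      vertex 0.00 0.00 0.00
      vertex 22.20 0.00 8.13
      vertex 0.00 0.00 8.13
    endloop
  endfacet
  facet normal 1.0000 0.0000 0.0000
    outer loop
      vertex 22.20 0.00 0.00
      vertex 22.20 3.62 0.00
      vertex 22.20 3.62 8.13
    endloop
  endfacet
  facet normal 1.0000 0.0000 0.0000
    outer loop
      vertex 22.20 0.00 0.00
      vertex 22.20 3.62 8.13
      vertex 22.20 0.00 8.13
    endloop
  endfacet
  facet normal 0.0000 1.0000 0.0000
    outer loop
      vertex 22.20 3.62 0.00
      vertex 6.17 3.62 0.00
      vertex 6.17 3.62 8.13
    endloop
  endfacet
  facet normal 0.0000 1.0000 0.0000
    outer loop
      vertex 22.20 3.62 0.00
      vertex 6.17 3.62 8.13
      vertex 22.20 3.62 8.13
    endloop
  endfacet
  facet normal 1.0000 0.0000 0.0000
    outer loop
      vertex 6.17 3.62 0.00
      vertex 6.17 17.87 0.00
      vertex 6.17 17.87 8.13
    endloop
  endfacet
  facet normal 1.0000 0.0000 0.0000
    outer loop
      vertex 6.17 3.62 0.00
      vertex 6.17 17.87 8.13
      vertex 6.17 3.62 8.13
    endloop
  endfacet
  facet normal 0.0000 1.0000 0.0000
    outer loop
      vertex 6.17 17.87 0.00
      vertex 0.00 17.87 0.00
      vertex 0.00 17.87 8.13
    endloop
  endfacet
  facet normal 0.0000 1.0000 0.0000
    outer loop
      vertex 6.17 17.87 0.00
      vertex 0.00 17.87 8.13
      vertex 6.17 17.87 8.13
    endloop
  endfacet
  facet normal -1.0000 0.0000 0.0000
    outer loop
      vertex 0.00 17.87 0.00
      vertex 0.00 0.00 0.00
      vertex 0.00 0.00 8.13
    endloop
  endfacet
  facet normal -1.0000 0.0000 0.0000
    outer loop
      vertex 0.00 17.87 0.00
      vertex 0.00 0.00 8.13
      vertex 0.00 17.87 8.13
    endloop
  endfacet
endsolid part

The G0 Z moves step by Δz≈2.71 mm. Every layer's G1 loop is the same polygon, so the solid is a straight extrusion of it from z=0 to z≈8.13. Closing with flat bottom and top caps and triangulating gives 20 facets — an L-shaped prism: outer 22.2 × 17.9 mm, arm thicknesses ≈ 3.62 mm (horizontal) and 6.17 mm (vertical), extruded 8.13 mm in z.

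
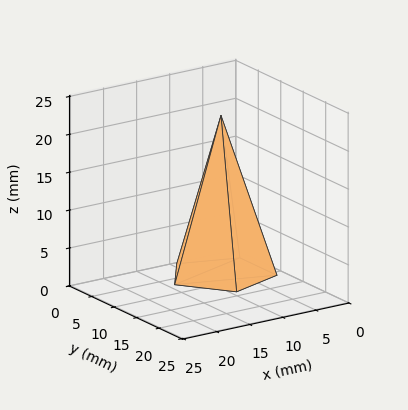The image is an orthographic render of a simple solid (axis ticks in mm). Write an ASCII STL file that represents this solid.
Reading the render: the shape is a regular 5-sided pyramid, base circumscribed radius ≈ 7 mm, apex at z ≈ 21 mm (dimensions read to the nearest mm from the axis ticks). For the STL, each face is triangulated and given an outward normal.

solid part
  facet normal 0.0000 0.0000 -1.0000
    outer loop
      vertex 1.337 11.114 0.000
      vertex 9.163 13.657 0.000
      vertex 14.000 7.000 0.000
    endloop
  endfacet
  facet normal 0.0000 0.0000 -1.0000
    outer loop
      vertex 1.337 2.886 0.000
      vertex 1.337 11.114 0.000
      vertex 14.000 7.000 0.000
    endloop
  endfacet
  facet normal 0.0000 0.0000 -1.0000
    outer loop
      vertex 9.163 0.343 0.000
      vertex 1.337 2.886 0.000
      vertex 14.000 7.000 0.000
    endloop
  endfacet
  facet normal 0.7811 0.5675 0.2604
    outer loop
      vertex 14.000 7.000 0.000
      vertex 9.163 13.657 0.000
      vertex 7.000 7.000 21.000
    endloop
  endfacet
  facet normal -0.2984 0.9183 0.2604
    outer loop
      vertex 9.163 13.657 0.000
      vertex 1.337 11.114 0.000
      vertex 7.000 7.000 21.000
    endloop
  endfacet
  facet normal -0.9655 0.0000 0.2604
    outer loop
      vertex 1.337 11.114 0.000
      vertex 1.337 2.886 0.000
      vertex 7.000 7.000 21.000
    endloop
  endfacet
  facet normal -0.2984 -0.9183 0.2604
    outer loop
      vertex 1.337 2.886 0.000
      vertex 9.163 0.343 0.000
      vertex 7.000 7.000 21.000
    endloop
  endfacet
  facet normal 0.7811 -0.5675 0.2604
    outer loop
      vertex 9.163 0.343 0.000
      vertex 14.000 7.000 0.000
      vertex 7.000 7.000 21.000
    endloop
  endfacet
endsolid part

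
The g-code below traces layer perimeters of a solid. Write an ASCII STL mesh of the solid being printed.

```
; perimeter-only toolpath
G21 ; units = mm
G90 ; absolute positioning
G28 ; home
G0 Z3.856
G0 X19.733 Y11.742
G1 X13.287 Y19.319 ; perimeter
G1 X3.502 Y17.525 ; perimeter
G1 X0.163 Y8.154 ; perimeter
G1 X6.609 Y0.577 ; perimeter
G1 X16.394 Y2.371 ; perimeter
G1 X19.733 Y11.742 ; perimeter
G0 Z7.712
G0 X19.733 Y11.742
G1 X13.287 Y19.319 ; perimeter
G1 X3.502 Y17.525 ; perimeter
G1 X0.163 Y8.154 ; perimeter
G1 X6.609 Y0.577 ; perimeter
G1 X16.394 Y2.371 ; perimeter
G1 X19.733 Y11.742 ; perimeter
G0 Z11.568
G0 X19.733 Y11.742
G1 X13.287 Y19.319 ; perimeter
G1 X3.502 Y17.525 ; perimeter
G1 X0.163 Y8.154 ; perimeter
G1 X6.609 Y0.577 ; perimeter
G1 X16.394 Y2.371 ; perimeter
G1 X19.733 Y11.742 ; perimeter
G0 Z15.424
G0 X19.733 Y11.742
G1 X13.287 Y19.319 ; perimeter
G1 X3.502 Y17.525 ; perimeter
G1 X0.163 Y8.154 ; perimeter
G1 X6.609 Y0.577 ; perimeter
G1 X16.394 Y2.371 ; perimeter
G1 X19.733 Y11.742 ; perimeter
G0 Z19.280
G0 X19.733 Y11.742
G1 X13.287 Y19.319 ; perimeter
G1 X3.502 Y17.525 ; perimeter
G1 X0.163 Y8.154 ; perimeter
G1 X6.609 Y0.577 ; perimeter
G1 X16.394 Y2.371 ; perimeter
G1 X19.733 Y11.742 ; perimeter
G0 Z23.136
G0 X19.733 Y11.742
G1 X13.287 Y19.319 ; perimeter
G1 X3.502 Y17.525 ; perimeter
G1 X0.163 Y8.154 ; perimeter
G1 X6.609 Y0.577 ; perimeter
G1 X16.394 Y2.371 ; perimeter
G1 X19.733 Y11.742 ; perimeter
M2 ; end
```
solid part
  facet normal 0.0000 0.0000 -1.0000
    outer loop
      vertex 3.502 17.525 0.000
      vertex 13.287 19.319 0.000
      vertex 19.733 11.742 0.000
    endloop
  endfacet
  facet normal 0.0000 0.0000 -1.0000
    outer loop
      vertex 0.163 8.154 0.000
      vertex 3.502 17.525 0.000
      vertex 19.733 11.742 0.000
    endloop
  endfacet
  facet normal 0.0000 0.0000 -1.0000
    outer loop
      vertex 6.609 0.577 0.000
      vertex 0.163 8.154 0.000
      vertex 19.733 11.742 0.000
    endloop
  endfacet
  facet normal 0.0000 0.0000 -1.0000
    outer loop
      vertex 16.394 2.371 0.000
      vertex 6.609 0.577 0.000
      vertex 19.733 11.742 0.000
    endloop
  endfacet
  facet normal 0.0000 0.0000 1.0000
    outer loop
      vertex 19.733 11.742 23.136
      vertex 13.287 19.319 23.136
      vertex 3.502 17.525 23.136
    endloop
  endfacet
  facet normal 0.0000 0.0000 1.0000
    outer loop
      vertex 19.733 11.742 23.136
      vertex 3.502 17.525 23.136
      vertex 0.163 8.154 23.136
    endloop
  endfacet
  facet normal 0.0000 0.0000 1.0000
    outer loop
      vertex 19.733 11.742 23.136
      vertex 0.163 8.154 23.136
      vertex 6.609 0.577 23.136
    endloop
  endfacet
  facet normal 0.0000 0.0000 1.0000
    outer loop
      vertex 19.733 11.742 23.136
      vertex 6.609 0.577 23.136
      vertex 16.394 2.371 23.136
    endloop
  endfacet
  facet normal 0.7617 0.6480 0.0000
    outer loop
      vertex 19.733 11.742 0.000
      vertex 13.287 19.319 0.000
      vertex 13.287 19.319 23.136
    endloop
  endfacet
  facet normal 0.7617 0.6480 0.0000
    outer loop
      vertex 19.733 11.742 0.000
      vertex 13.287 19.319 23.136
      vertex 19.733 11.742 23.136
    endloop
  endfacet
  facet normal -0.1803 0.9836 0.0000
    outer loop
      vertex 13.287 19.319 0.000
      vertex 3.502 17.525 0.000
      vertex 3.502 17.525 23.136
    endloop
  endfacet
  facet normal -0.1803 0.9836 0.0000
    outer loop
      vertex 13.287 19.319 0.000
      vertex 3.502 17.525 23.136
      vertex 13.287 19.319 23.136
    endloop
  endfacet
  facet normal -0.9420 0.3356 0.0000
    outer loop
      vertex 3.502 17.525 0.000
      vertex 0.163 8.154 0.000
      vertex 0.163 8.154 23.136
    endloop
  endfacet
  facet normal -0.9420 0.3356 0.0000
    outer loop
      vertex 3.502 17.525 0.000
      vertex 0.163 8.154 23.136
      vertex 3.502 17.525 23.136
    endloop
  endfacet
  facet normal -0.7617 -0.6480 0.0000
    outer loop
      vertex 0.163 8.154 0.000
      vertex 6.609 0.577 0.000
      vertex 6.609 0.577 23.136
    endloop
  endfacet
  facet normal -0.7617 -0.6480 0.0000
    outer loop
      vertex 0.163 8.154 0.000
      vertex 6.609 0.577 23.136
      vertex 0.163 8.154 23.136
    endloop
  endfacet
  facet normal 0.1803 -0.9836 0.0000
    outer loop
      vertex 6.609 0.577 0.000
      vertex 16.394 2.371 0.000
      vertex 16.394 2.371 23.136
    endloop
  endfacet
  facet normal 0.1803 -0.9836 0.0000
    outer loop
      vertex 6.609 0.577 0.000
      vertex 16.394 2.371 23.136
      vertex 6.609 0.577 23.136
    endloop
  endfacet
  facet normal 0.9420 -0.3356 0.0000
    outer loop
      vertex 16.394 2.371 0.000
      vertex 19.733 11.742 0.000
      vertex 19.733 11.742 23.136
    endloop
  endfacet
  facet normal 0.9420 -0.3356 0.0000
    outer loop
      vertex 16.394 2.371 0.000
      vertex 19.733 11.742 23.136
      vertex 16.394 2.371 23.136
    endloop
  endfacet
endsolid part

The G0 Z moves step by Δz≈3.856 mm. Every layer's G1 loop is the same polygon, so the solid is a straight extrusion of it from z=0 to z≈23.1. Closing with flat bottom and top caps and triangulating gives 20 facets — a regular 6-sided prism (a cylinder approximated with 6 flat sides), circumscribed radius ≈ 9.95 mm, height ≈ 23.1 mm.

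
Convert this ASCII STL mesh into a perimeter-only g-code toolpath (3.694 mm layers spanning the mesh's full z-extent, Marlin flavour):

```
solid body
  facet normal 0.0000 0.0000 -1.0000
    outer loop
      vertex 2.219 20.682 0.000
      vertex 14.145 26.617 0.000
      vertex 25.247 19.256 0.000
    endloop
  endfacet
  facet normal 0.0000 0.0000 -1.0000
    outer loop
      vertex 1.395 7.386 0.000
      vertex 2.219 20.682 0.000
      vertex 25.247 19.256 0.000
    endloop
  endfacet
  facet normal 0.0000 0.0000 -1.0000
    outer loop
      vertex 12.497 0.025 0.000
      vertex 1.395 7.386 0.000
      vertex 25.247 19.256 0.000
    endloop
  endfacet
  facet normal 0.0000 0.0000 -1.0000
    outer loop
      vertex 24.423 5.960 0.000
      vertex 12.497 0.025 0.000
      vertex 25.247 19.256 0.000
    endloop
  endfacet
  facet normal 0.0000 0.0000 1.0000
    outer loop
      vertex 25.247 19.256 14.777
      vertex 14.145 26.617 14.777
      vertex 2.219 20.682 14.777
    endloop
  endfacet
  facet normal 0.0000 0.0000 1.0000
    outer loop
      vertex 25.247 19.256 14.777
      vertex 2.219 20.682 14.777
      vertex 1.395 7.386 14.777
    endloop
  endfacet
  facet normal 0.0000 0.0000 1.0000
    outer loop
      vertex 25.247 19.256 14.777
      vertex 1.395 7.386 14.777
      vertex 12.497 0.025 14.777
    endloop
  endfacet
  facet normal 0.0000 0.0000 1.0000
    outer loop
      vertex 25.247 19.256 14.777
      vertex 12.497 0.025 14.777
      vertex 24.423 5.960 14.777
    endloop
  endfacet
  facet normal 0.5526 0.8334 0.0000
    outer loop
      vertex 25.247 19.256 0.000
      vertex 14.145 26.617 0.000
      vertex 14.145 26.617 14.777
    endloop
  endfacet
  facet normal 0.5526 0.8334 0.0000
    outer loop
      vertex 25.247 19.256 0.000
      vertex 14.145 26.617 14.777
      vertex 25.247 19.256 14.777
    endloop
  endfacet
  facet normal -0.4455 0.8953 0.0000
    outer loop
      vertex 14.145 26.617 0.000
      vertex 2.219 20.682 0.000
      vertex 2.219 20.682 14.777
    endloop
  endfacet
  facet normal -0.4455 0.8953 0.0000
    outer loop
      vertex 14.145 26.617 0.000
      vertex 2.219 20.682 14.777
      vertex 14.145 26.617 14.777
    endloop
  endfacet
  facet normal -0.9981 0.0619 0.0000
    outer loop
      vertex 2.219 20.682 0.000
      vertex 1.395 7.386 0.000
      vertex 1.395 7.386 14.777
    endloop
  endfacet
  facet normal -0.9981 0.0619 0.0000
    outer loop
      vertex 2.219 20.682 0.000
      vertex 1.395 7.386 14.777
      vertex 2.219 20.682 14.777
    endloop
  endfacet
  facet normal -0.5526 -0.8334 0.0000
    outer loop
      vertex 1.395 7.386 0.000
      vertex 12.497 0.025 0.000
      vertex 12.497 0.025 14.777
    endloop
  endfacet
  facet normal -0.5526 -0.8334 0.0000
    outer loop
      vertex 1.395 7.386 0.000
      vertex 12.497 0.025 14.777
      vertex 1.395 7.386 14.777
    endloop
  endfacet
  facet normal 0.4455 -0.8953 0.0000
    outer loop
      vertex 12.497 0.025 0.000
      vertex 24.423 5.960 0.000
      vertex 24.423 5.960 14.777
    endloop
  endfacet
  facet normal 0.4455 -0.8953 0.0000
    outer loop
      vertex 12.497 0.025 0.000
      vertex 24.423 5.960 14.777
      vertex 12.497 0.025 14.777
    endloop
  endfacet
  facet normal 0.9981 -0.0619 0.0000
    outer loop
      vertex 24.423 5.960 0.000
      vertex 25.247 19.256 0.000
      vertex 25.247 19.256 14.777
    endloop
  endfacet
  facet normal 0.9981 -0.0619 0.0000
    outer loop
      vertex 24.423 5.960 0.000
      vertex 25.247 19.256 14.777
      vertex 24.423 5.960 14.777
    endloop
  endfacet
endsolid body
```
; perimeter-only toolpath
G21 ; units = mm
G90 ; absolute positioning
G28 ; home
; layer 1
G0 Z3.694
G0 X25.247 Y19.256
G1 X14.145 Y26.617
G1 X2.219 Y20.682
G1 X1.395 Y7.386
G1 X12.497 Y0.025
G1 X24.423 Y5.960
G1 X25.247 Y19.256
; layer 2
G0 Z7.388
G0 X25.247 Y19.256
G1 X14.145 Y26.617
G1 X2.219 Y20.682
G1 X1.395 Y7.386
G1 X12.497 Y0.025
G1 X24.423 Y5.960
G1 X25.247 Y19.256
; layer 3
G0 Z11.083
G0 X25.247 Y19.256
G1 X14.145 Y26.617
G1 X2.219 Y20.682
G1 X1.395 Y7.386
G1 X12.497 Y0.025
G1 X24.423 Y5.960
G1 X25.247 Y19.256
; layer 4
G0 Z14.777
G0 X25.247 Y19.256
G1 X14.145 Y26.617
G1 X2.219 Y20.682
G1 X1.395 Y7.386
G1 X12.497 Y0.025
G1 X24.423 Y5.960
G1 X25.247 Y19.256
M2 ; end

The solid is a regular 6-sided prism (a cylinder approximated with 6 flat sides), circumscribed radius ≈ 13.3 mm, height ≈ 14.8 mm. Slicing at Δz = 3.694 mm — 4 equal slices spanning the solid's height, so layer i sits at z = i·h/4 — gives 4 non-empty perimeters. Each is a 6-segment closed polygon; G0 lifts to the layer z and rapids to the start vertex, then G1 traces the edges.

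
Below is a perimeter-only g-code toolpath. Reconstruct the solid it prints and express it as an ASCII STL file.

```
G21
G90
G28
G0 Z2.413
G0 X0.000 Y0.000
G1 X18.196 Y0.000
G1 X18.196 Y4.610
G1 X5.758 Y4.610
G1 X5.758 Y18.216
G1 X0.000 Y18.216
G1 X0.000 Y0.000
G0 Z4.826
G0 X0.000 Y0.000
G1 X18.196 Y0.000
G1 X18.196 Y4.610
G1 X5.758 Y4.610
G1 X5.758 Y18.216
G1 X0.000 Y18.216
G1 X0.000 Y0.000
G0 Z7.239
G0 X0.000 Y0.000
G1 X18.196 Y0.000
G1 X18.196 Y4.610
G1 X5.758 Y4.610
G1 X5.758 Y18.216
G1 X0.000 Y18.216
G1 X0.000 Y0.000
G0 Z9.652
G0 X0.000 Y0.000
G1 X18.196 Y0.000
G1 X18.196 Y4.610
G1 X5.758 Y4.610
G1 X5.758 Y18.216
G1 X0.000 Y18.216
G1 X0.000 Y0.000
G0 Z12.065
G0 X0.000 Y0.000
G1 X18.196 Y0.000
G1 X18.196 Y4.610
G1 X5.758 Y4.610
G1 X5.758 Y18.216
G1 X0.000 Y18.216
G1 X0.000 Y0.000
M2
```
solid part
  facet normal 0.0000 0.0000 -1.0000
    outer loop
      vertex 18.196 4.610 0.000
      vertex 18.196 0.000 0.000
      vertex 0.000 0.000 0.000
    endloop
  endfacet
  facet normal 0.0000 0.0000 -1.0000
    outer loop
      vertex 5.758 4.610 0.000
      vertex 18.196 4.610 0.000
      vertex 0.000 0.000 0.000
    endloop
  endfacet
  facet normal 0.0000 0.0000 -1.0000
    outer loop
      vertex 5.758 18.216 0.000
      vertex 5.758 4.610 0.000
      vertex 0.000 0.000 0.000
    endloop
  endfacet
  facet normal 0.0000 0.0000 -1.0000
    outer loop
      vertex 0.000 18.216 0.000
      vertex 5.758 18.216 0.000
      vertex 0.000 0.000 0.000
    endloop
  endfacet
  facet normal 0.0000 0.0000 1.0000
    outer loop
      vertex 0.000 0.000 12.065
      vertex 18.196 0.000 12.065
      vertex 18.196 4.610 12.065
    endloop
  endfacet
  facet normal 0.0000 0.0000 1.0000
    outer loop
      vertex 0.000 0.000 12.065
      vertex 18.196 4.610 12.065
      vertex 5.758 4.610 12.065
    endloop
  endfacet
  facet normal 0.0000 0.0000 1.0000
    outer loop
      vertex 0.000 0.000 12.065
      vertex 5.758 4.610 12.065
      vertex 5.758 18.216 12.065
    endloop
  endfacet
  facet normal 0.0000 0.0000 1.0000
    outer loop
      vertex 0.000 0.000 12.065
      vertex 5.758 18.216 12.065
      vertex 0.000 18.216 12.065
    endloop
  endfacet
  facet normal 0.0000 -1.0000 0.0000
    outer loop
      vertex 0.000 0.000 0.000
      vertex 18.196 0.000 0.000
      vertex 18.196 0.000 12.065
    endloop
  endfacet
  facet normal 0.0000 -1.0000 0.0000
    outer loop
      vertex 0.000 0.000 0.000
      vertex 18.196 0.000 12.065
      vertex 0.000 0.000 12.065
    endloop
  endfacet
  facet normal 1.0000 0.0000 0.0000
    outer loop
      vertex 18.196 0.000 0.000
      vertex 18.196 4.610 0.000
      vertex 18.196 4.610 12.065
    endloop
  endfacet
  facet normal 1.0000 0.0000 0.0000
    outer loop
      vertex 18.196 0.000 0.000
      vertex 18.196 4.610 12.065
      vertex 18.196 0.000 12.065
    endloop
  endfacet
  facet normal 0.0000 1.0000 0.0000
    outer loop
      vertex 18.196 4.610 0.000
      vertex 5.758 4.610 0.000
      vertex 5.758 4.610 12.065
    endloop
  endfacet
  facet normal 0.0000 1.0000 0.0000
    outer loop
      vertex 18.196 4.610 0.000
      vertex 5.758 4.610 12.065
      vertex 18.196 4.610 12.065
    endloop
  endfacet
  facet normal 1.0000 0.0000 0.0000
    outer loop
      vertex 5.758 4.610 0.000
      vertex 5.758 18.216 0.000
      vertex 5.758 18.216 12.065
    endloop
  endfacet
  facet normal 1.0000 0.0000 0.0000
    outer loop
      vertex 5.758 4.610 0.000
      vertex 5.758 18.216 12.065
      vertex 5.758 4.610 12.065
    endloop
  endfacet
  facet normal 0.0000 1.0000 0.0000
    outer loop
      vertex 5.758 18.216 0.000
      vertex 0.000 18.216 0.000
      vertex 0.000 18.216 12.065
    endloop
  endfacet
  facet normal 0.0000 1.0000 0.0000
    outer loop
      vertex 5.758 18.216 0.000
      vertex 0.000 18.216 12.065
      vertex 5.758 18.216 12.065
    endloop
  endfacet
  facet normal -1.0000 0.0000 0.0000
    outer loop
      vertex 0.000 18.216 0.000
      vertex 0.000 0.000 0.000
      vertex 0.000 0.000 12.065
    endloop
  endfacet
  facet normal -1.0000 0.0000 0.0000
    outer loop
      vertex 0.000 18.216 0.000
      vertex 0.000 0.000 12.065
      vertex 0.000 18.216 12.065
    endloop
  endfacet
endsolid part

The G0 Z moves step by Δz≈2.413 mm. Every layer's G1 loop is the same polygon, so the solid is a straight extrusion of it from z=0 to z≈12.1. Closing with flat bottom and top caps and triangulating gives 20 facets — an L-shaped prism: outer 18.2 × 18.2 mm, arm thicknesses ≈ 4.61 mm (horizontal) and 5.76 mm (vertical), extruded 12.1 mm in z.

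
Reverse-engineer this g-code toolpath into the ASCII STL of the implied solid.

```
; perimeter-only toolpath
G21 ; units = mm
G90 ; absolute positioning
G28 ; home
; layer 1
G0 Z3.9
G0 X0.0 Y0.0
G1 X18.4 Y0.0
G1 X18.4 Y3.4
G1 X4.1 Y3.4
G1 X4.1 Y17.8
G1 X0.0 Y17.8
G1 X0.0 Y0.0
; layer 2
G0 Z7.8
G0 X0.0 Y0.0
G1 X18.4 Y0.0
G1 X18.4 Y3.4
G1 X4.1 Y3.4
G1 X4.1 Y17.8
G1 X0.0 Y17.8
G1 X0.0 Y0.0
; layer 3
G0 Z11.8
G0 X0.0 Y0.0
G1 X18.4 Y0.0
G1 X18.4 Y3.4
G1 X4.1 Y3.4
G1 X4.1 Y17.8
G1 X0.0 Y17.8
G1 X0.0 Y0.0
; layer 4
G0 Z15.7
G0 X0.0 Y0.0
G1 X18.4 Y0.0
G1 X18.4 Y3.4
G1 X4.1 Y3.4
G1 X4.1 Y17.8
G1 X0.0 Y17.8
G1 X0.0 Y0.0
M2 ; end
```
solid part
  facet normal 0.0000 0.0000 -1.0000
    outer loop
      vertex 18.4 3.4 0.0
      vertex 18.4 0.0 0.0
      vertex 0.0 0.0 0.0
    endloop
  endfacet
  facet normal 0.0000 0.0000 -1.0000
    outer loop
      vertex 4.1 3.4 0.0
      vertex 18.4 3.4 0.0
      vertex 0.0 0.0 0.0
    endloop
  endfacet
  facet normal 0.0000 0.0000 -1.0000
    outer loop
      vertex 4.1 17.8 0.0
      vertex 4.1 3.4 0.0
      vertex 0.0 0.0 0.0
    endloop
  endfacet
  facet normal 0.0000 0.0000 -1.0000
    outer loop
      vertex 0.0 17.8 0.0
      vertex 4.1 17.8 0.0
      vertex 0.0 0.0 0.0
    endloop
  endfacet
  facet normal 0.0000 0.0000 1.0000
    outer loop
      vertex 0.0 0.0 15.7
      vertex 18.4 0.0 15.7
      vertex 18.4 3.4 15.7
    endloop
  endfacet
  facet normal 0.0000 0.0000 1.0000
    outer loop
      vertex 0.0 0.0 15.7
      vertex 18.4 3.4 15.7
      vertex 4.1 3.4 15.7
    endloop
  endfacet
  facet normal 0.0000 0.0000 1.0000
    outer loop
      vertex 0.0 0.0 15.7
      vertex 4.1 3.4 15.7
      vertex 4.1 17.8 15.7
    endloop
  endfacet
  facet normal 0.0000 0.0000 1.0000
    outer loop
      vertex 0.0 0.0 15.7
      vertex 4.1 17.8 15.7
      vertex 0.0 17.8 15.7
    endloop
  endfacet
  facet normal 0.0000 -1.0000 0.0000
    outer loop
      vertex 0.0 0.0 0.0
      vertex 18.4 0.0 0.0
      vertex 18.4 0.0 15.7
    endloop
  endfacet
  facet normal 0.0000 -1.0000 0.0000
    outer loop
      vertex 0.0 0.0 0.0
      vertex 18.4 0.0 15.7
      vertex 0.0 0.0 15.7
    endloop
  endfacet
  facet normal 1.0000 0.0000 0.0000
    outer loop
      vertex 18.4 0.0 0.0
      vertex 18.4 3.4 0.0
      vertex 18.4 3.4 15.7
    endloop
  endfacet
  facet normal 1.0000 0.0000 0.0000
    outer loop
      vertex 18.4 0.0 0.0
      vertex 18.4 3.4 15.7
      vertex 18.4 0.0 15.7
    endloop
  endfacet
  facet normal 0.0000 1.0000 0.0000
    outer loop
      vertex 18.4 3.4 0.0
      vertex 4.1 3.4 0.0
      vertex 4.1 3.4 15.7
    endloop
  endfacet
  facet normal 0.0000 1.0000 0.0000
    outer loop
      vertex 18.4 3.4 0.0
      vertex 4.1 3.4 15.7
      vertex 18.4 3.4 15.7
    endloop
  endfacet
  facet normal 1.0000 0.0000 0.0000
    outer loop
      vertex 4.1 3.4 0.0
      vertex 4.1 17.8 0.0
      vertex 4.1 17.8 15.7
    endloop
  endfacet
  facet normal 1.0000 0.0000 0.0000
    outer loop
      vertex 4.1 3.4 0.0
      vertex 4.1 17.8 15.7
      vertex 4.1 3.4 15.7
    endloop
  endfacet
  facet normal 0.0000 1.0000 0.0000
    outer loop
      vertex 4.1 17.8 0.0
      vertex 0.0 17.8 0.0
      vertex 0.0 17.8 15.7
    endloop
  endfacet
  facet normal 0.0000 1.0000 0.0000
    outer loop
      vertex 4.1 17.8 0.0
      vertex 0.0 17.8 15.7
      vertex 4.1 17.8 15.7
    endloop
  endfacet
  facet normal -1.0000 0.0000 0.0000
    outer loop
      vertex 0.0 17.8 0.0
      vertex 0.0 0.0 0.0
      vertex 0.0 0.0 15.7
    endloop
  endfacet
  facet normal -1.0000 0.0000 0.0000
    outer loop
      vertex 0.0 17.8 0.0
      vertex 0.0 0.0 15.7
      vertex 0.0 17.8 15.7
    endloop
  endfacet
endsolid part

The G0 Z moves step by Δz≈3.9 mm. Every layer's G1 loop is the same polygon, so the solid is a straight extrusion of it from z=0 to z≈15.7. Closing with flat bottom and top caps and triangulating gives 20 facets — an L-shaped prism: outer 18.4 × 17.8 mm, arm thicknesses ≈ 3.4 mm (horizontal) and 4.1 mm (vertical), extruded 15.7 mm in z.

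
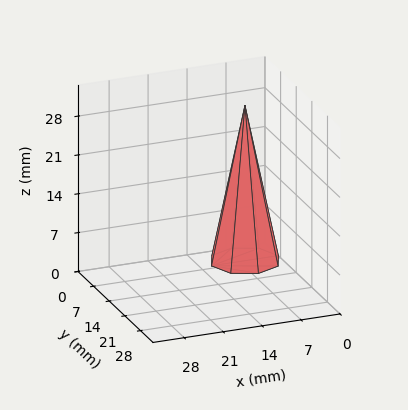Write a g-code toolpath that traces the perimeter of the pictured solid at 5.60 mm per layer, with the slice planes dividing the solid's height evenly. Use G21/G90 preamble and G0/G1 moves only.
Reading the render: the shape is a regular 8-sided pyramid, base circumscribed radius ≈ 6 mm, apex at z ≈ 28 mm (dimensions read to the nearest mm from the axis ticks). For the g-code, the solid's height is divided into equal slices at the stated Δz and each level perimeter traced with G1 moves after a G0 lift.

; perimeter-only toolpath
G21 ; units = mm
G90 ; absolute positioning
G28 ; home
; layer 1
G0 Z5.60
G0 X10.80 Y6.00
G1 X9.39 Y9.39
G1 X6.00 Y10.80
G1 X2.61 Y9.39
G1 X1.20 Y6.00
G1 X2.61 Y2.61
G1 X6.00 Y1.20
G1 X9.39 Y2.61
G1 X10.80 Y6.00
; layer 2
G0 Z11.20
G0 X9.60 Y6.00
G1 X8.54 Y8.54
G1 X6.00 Y9.60
G1 X3.46 Y8.54
G1 X2.40 Y6.00
G1 X3.46 Y3.46
G1 X6.00 Y2.40
G1 X8.54 Y3.46
G1 X9.60 Y6.00
; layer 3
G0 Z16.80
G0 X8.40 Y6.00
G1 X7.70 Y7.70
G1 X6.00 Y8.40
G1 X4.30 Y7.70
G1 X3.60 Y6.00
G1 X4.30 Y4.30
G1 X6.00 Y3.60
G1 X7.70 Y4.30
G1 X8.40 Y6.00
; layer 4
G0 Z22.40
G0 X7.20 Y6.00
G1 X6.85 Y6.85
G1 X6.00 Y7.20
G1 X5.15 Y6.85
G1 X4.80 Y6.00
G1 X5.15 Y5.15
G1 X6.00 Y4.80
G1 X6.85 Y5.15
G1 X7.20 Y6.00
M2 ; end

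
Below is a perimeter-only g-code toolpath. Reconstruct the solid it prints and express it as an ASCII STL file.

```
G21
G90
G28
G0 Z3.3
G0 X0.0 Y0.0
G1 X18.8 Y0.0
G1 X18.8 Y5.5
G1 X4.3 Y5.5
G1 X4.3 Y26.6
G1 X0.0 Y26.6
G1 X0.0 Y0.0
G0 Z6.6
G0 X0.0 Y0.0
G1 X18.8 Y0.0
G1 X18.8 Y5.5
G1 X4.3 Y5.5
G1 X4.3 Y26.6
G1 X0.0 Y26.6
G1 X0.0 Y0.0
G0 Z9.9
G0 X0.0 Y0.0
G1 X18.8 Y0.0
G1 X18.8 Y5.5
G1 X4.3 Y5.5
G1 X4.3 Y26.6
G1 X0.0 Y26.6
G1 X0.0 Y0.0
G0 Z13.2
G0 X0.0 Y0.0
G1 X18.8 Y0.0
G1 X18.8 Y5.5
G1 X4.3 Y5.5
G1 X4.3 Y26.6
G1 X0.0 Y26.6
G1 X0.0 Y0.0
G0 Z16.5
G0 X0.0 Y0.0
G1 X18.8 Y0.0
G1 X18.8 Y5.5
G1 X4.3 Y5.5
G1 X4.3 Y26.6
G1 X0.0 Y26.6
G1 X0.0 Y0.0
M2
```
solid part
  facet normal 0.0000 0.0000 -1.0000
    outer loop
      vertex 18.8 5.5 0.0
      vertex 18.8 0.0 0.0
      vertex 0.0 0.0 0.0
    endloop
  endfacet
  facet normal 0.0000 0.0000 -1.0000
    outer loop
      vertex 4.3 5.5 0.0
      vertex 18.8 5.5 0.0
      vertex 0.0 0.0 0.0
    endloop
  endfacet
  facet normal 0.0000 0.0000 -1.0000
    outer loop
      vertex 4.3 26.6 0.0
      vertex 4.3 5.5 0.0
      vertex 0.0 0.0 0.0
    endloop
  endfacet
  facet normal 0.0000 0.0000 -1.0000
    outer loop
      vertex 0.0 26.6 0.0
      vertex 4.3 26.6 0.0
      vertex 0.0 0.0 0.0
    endloop
  endfacet
  facet normal 0.0000 0.0000 1.0000
    outer loop
      vertex 0.0 0.0 16.5
      vertex 18.8 0.0 16.5
      vertex 18.8 5.5 16.5
    endloop
  endfacet
  facet normal 0.0000 0.0000 1.0000
    outer loop
      vertex 0.0 0.0 16.5
      vertex 18.8 5.5 16.5
      vertex 4.3 5.5 16.5
    endloop
  endfacet
  facet normal 0.0000 0.0000 1.0000
    outer loop
      vertex 0.0 0.0 16.5
      vertex 4.3 5.5 16.5
      vertex 4.3 26.6 16.5
    endloop
  endfacet
  facet normal 0.0000 0.0000 1.0000
    outer loop
      vertex 0.0 0.0 16.5
      vertex 4.3 26.6 16.5
      vertex 0.0 26.6 16.5
    endloop
  endfacet
  facet normal 0.0000 -1.0000 0.0000
    outer loop
      vertex 0.0 0.0 0.0
      vertex 18.8 0.0 0.0
      vertex 18.8 0.0 16.5
    endloop
  endfacet
  facet normal 0.0000 -1.0000 0.0000
    outer loop
      vertex 0.0 0.0 0.0
      vertex 18.8 0.0 16.5
      vertex 0.0 0.0 16.5
    endloop
  endfacet
  facet normal 1.0000 0.0000 0.0000
    outer loop
      vertex 18.8 0.0 0.0
      vertex 18.8 5.5 0.0
      vertex 18.8 5.5 16.5
    endloop
  endfacet
  facet normal 1.0000 0.0000 0.0000
    outer loop
      vertex 18.8 0.0 0.0
      vertex 18.8 5.5 16.5
      vertex 18.8 0.0 16.5
    endloop
  endfacet
  facet normal 0.0000 1.0000 0.0000
    outer loop
      vertex 18.8 5.5 0.0
      vertex 4.3 5.5 0.0
      vertex 4.3 5.5 16.5
    endloop
  endfacet
  facet normal 0.0000 1.0000 0.0000
    outer loop
      vertex 18.8 5.5 0.0
      vertex 4.3 5.5 16.5
      vertex 18.8 5.5 16.5
    endloop
  endfacet
  facet normal 1.0000 0.0000 0.0000
    outer loop
      vertex 4.3 5.5 0.0
      vertex 4.3 26.6 0.0
      vertex 4.3 26.6 16.5
    endloop
  endfacet
  facet normal 1.0000 0.0000 0.0000
    outer loop
      vertex 4.3 5.5 0.0
      vertex 4.3 26.6 16.5
      vertex 4.3 5.5 16.5
    endloop
  endfacet
  facet normal 0.0000 1.0000 0.0000
    outer loop
      vertex 4.3 26.6 0.0
      vertex 0.0 26.6 0.0
      vertex 0.0 26.6 16.5
    endloop
  endfacet
  facet normal 0.0000 1.0000 0.0000
    outer loop
      vertex 4.3 26.6 0.0
      vertex 0.0 26.6 16.5
      vertex 4.3 26.6 16.5
    endloop
  endfacet
  facet normal -1.0000 0.0000 0.0000
    outer loop
      vertex 0.0 26.6 0.0
      vertex 0.0 0.0 0.0
      vertex 0.0 0.0 16.5
    endloop
  endfacet
  facet normal -1.0000 0.0000 0.0000
    outer loop
      vertex 0.0 26.6 0.0
      vertex 0.0 0.0 16.5
      vertex 0.0 26.6 16.5
    endloop
  endfacet
endsolid part

The G0 Z moves step by Δz≈3.3 mm. Every layer's G1 loop is the same polygon, so the solid is a straight extrusion of it from z=0 to z≈16.5. Closing with flat bottom and top caps and triangulating gives 20 facets — an L-shaped prism: outer 18.8 × 26.6 mm, arm thicknesses ≈ 5.5 mm (horizontal) and 4.3 mm (vertical), extruded 16.5 mm in z.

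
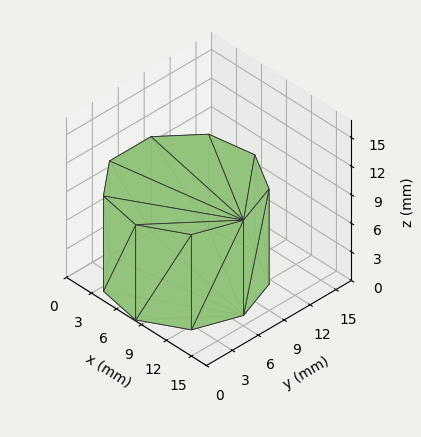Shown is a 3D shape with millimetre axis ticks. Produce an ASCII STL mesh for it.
Reading the render: the shape is a regular 9-sided prism (a cylinder approximated with 9 flat sides), circumscribed radius ≈ 7 mm, height ≈ 10 mm (dimensions read to the nearest mm from the axis ticks). For the STL, each face is triangulated and given an outward normal.

solid part
  facet normal 0.0000 0.0000 -1.0000
    outer loop
      vertex 8.2 13.9 0.0
      vertex 12.4 11.5 0.0
      vertex 14.0 7.0 0.0
    endloop
  endfacet
  facet normal 0.0000 0.0000 -1.0000
    outer loop
      vertex 3.5 13.1 0.0
      vertex 8.2 13.9 0.0
      vertex 14.0 7.0 0.0
    endloop
  endfacet
  facet normal 0.0000 0.0000 -1.0000
    outer loop
      vertex 0.4 9.4 0.0
      vertex 3.5 13.1 0.0
      vertex 14.0 7.0 0.0
    endloop
  endfacet
  facet normal 0.0000 0.0000 -1.0000
    outer loop
      vertex 0.4 4.6 0.0
      vertex 0.4 9.4 0.0
      vertex 14.0 7.0 0.0
    endloop
  endfacet
  facet normal 0.0000 0.0000 -1.0000
    outer loop
      vertex 3.5 0.9 0.0
      vertex 0.4 4.6 0.0
      vertex 14.0 7.0 0.0
    endloop
  endfacet
  facet normal 0.0000 0.0000 -1.0000
    outer loop
      vertex 8.2 0.1 0.0
      vertex 3.5 0.9 0.0
      vertex 14.0 7.0 0.0
    endloop
  endfacet
  facet normal 0.0000 0.0000 -1.0000
    outer loop
      vertex 12.4 2.5 0.0
      vertex 8.2 0.1 0.0
      vertex 14.0 7.0 0.0
    endloop
  endfacet
  facet normal 0.0000 0.0000 1.0000
    outer loop
      vertex 14.0 7.0 10.0
      vertex 12.4 11.5 10.0
      vertex 8.2 13.9 10.0
    endloop
  endfacet
  facet normal 0.0000 0.0000 1.0000
    outer loop
      vertex 14.0 7.0 10.0
      vertex 8.2 13.9 10.0
      vertex 3.5 13.1 10.0
    endloop
  endfacet
  facet normal 0.0000 0.0000 1.0000
    outer loop
      vertex 14.0 7.0 10.0
      vertex 3.5 13.1 10.0
      vertex 0.4 9.4 10.0
    endloop
  endfacet
  facet normal 0.0000 0.0000 1.0000
    outer loop
      vertex 14.0 7.0 10.0
      vertex 0.4 9.4 10.0
      vertex 0.4 4.6 10.0
    endloop
  endfacet
  facet normal 0.0000 0.0000 1.0000
    outer loop
      vertex 14.0 7.0 10.0
      vertex 0.4 4.6 10.0
      vertex 3.5 0.9 10.0
    endloop
  endfacet
  facet normal 0.0000 0.0000 1.0000
    outer loop
      vertex 14.0 7.0 10.0
      vertex 3.5 0.9 10.0
      vertex 8.2 0.1 10.0
    endloop
  endfacet
  facet normal 0.0000 0.0000 1.0000
    outer loop
      vertex 14.0 7.0 10.0
      vertex 8.2 0.1 10.0
      vertex 12.4 2.5 10.0
    endloop
  endfacet
  facet normal 0.9422 0.3350 0.0000
    outer loop
      vertex 14.0 7.0 0.0
      vertex 12.4 11.5 0.0
      vertex 12.4 11.5 10.0
    endloop
  endfacet
  facet normal 0.9422 0.3350 0.0000
    outer loop
      vertex 14.0 7.0 0.0
      vertex 12.4 11.5 10.0
      vertex 14.0 7.0 10.0
    endloop
  endfacet
  facet normal 0.4961 0.8682 0.0000
    outer loop
      vertex 12.4 11.5 0.0
      vertex 8.2 13.9 0.0
      vertex 8.2 13.9 10.0
    endloop
  endfacet
  facet normal 0.4961 0.8682 0.0000
    outer loop
      vertex 12.4 11.5 0.0
      vertex 8.2 13.9 10.0
      vertex 12.4 11.5 10.0
    endloop
  endfacet
  facet normal -0.1678 0.9858 0.0000
    outer loop
      vertex 8.2 13.9 0.0
      vertex 3.5 13.1 0.0
      vertex 3.5 13.1 10.0
    endloop
  endfacet
  facet normal -0.1678 0.9858 0.0000
    outer loop
      vertex 8.2 13.9 0.0
      vertex 3.5 13.1 10.0
      vertex 8.2 13.9 10.0
    endloop
  endfacet
  facet normal -0.7665 0.6422 0.0000
    outer loop
      vertex 3.5 13.1 0.0
      vertex 0.4 9.4 0.0
      vertex 0.4 9.4 10.0
    endloop
  endfacet
  facet normal -0.7665 0.6422 0.0000
    outer loop
      vertex 3.5 13.1 0.0
      vertex 0.4 9.4 10.0
      vertex 3.5 13.1 10.0
    endloop
  endfacet
  facet normal -1.0000 0.0000 0.0000
    outer loop
      vertex 0.4 9.4 0.0
      vertex 0.4 4.6 0.0
      vertex 0.4 4.6 10.0
    endloop
  endfacet
  facet normal -1.0000 0.0000 0.0000
    outer loop
      vertex 0.4 9.4 0.0
      vertex 0.4 4.6 10.0
      vertex 0.4 9.4 10.0
    endloop
  endfacet
  facet normal -0.7665 -0.6422 0.0000
    outer loop
      vertex 0.4 4.6 0.0
      vertex 3.5 0.9 0.0
      vertex 3.5 0.9 10.0
    endloop
  endfacet
  facet normal -0.7665 -0.6422 0.0000
    outer loop
      vertex 0.4 4.6 0.0
      vertex 3.5 0.9 10.0
      vertex 0.4 4.6 10.0
    endloop
  endfacet
  facet normal -0.1678 -0.9858 0.0000
    outer loop
      vertex 3.5 0.9 0.0
      vertex 8.2 0.1 0.0
      vertex 8.2 0.1 10.0
    endloop
  endfacet
  facet normal -0.1678 -0.9858 0.0000
    outer loop
      vertex 3.5 0.9 0.0
      vertex 8.2 0.1 10.0
      vertex 3.5 0.9 10.0
    endloop
  endfacet
  facet normal 0.4961 -0.8682 0.0000
    outer loop
      vertex 8.2 0.1 0.0
      vertex 12.4 2.5 0.0
      vertex 12.4 2.5 10.0
    endloop
  endfacet
  facet normal 0.4961 -0.8682 0.0000
    outer loop
      vertex 8.2 0.1 0.0
      vertex 12.4 2.5 10.0
      vertex 8.2 0.1 10.0
    endloop
  endfacet
  facet normal 0.9422 -0.3350 0.0000
    outer loop
      vertex 12.4 2.5 0.0
      vertex 14.0 7.0 0.0
      vertex 14.0 7.0 10.0
    endloop
  endfacet
  facet normal 0.9422 -0.3350 0.0000
    outer loop
      vertex 12.4 2.5 0.0
      vertex 14.0 7.0 10.0
      vertex 12.4 2.5 10.0
    endloop
  endfacet
endsolid part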